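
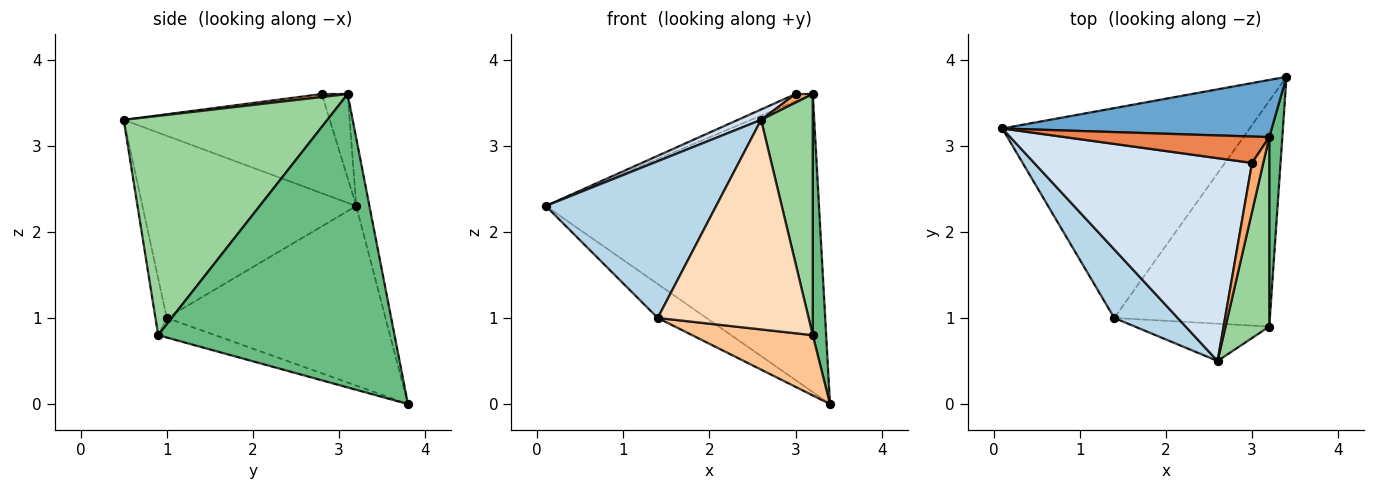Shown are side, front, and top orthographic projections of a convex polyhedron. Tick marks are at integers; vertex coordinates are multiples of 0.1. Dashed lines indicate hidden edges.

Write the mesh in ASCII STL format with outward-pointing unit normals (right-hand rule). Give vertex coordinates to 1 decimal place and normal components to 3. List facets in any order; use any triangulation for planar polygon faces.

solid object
 facet normal -0.047 0.981 0.188
  outer loop
   vertex 3.2 3.1 3.6
   vertex 3.4 3.8 0.0
   vertex 0.1 3.2 2.3
  endloop
 endfacet
 facet normal -0.583 0.130 -0.802
  outer loop
   vertex 1.4 1.0 1.0
   vertex 0.1 3.2 2.3
   vertex 3.4 3.8 0.0
  endloop
 endfacet
 facet normal -0.755 -0.601 0.263
  outer loop
   vertex 1.4 1.0 1.0
   vertex 2.6 0.5 3.3
   vertex 0.1 3.2 2.3
  endloop
 endfacet
 facet normal -0.414 -0.047 0.909
  outer loop
   vertex 3.0 2.8 3.6
   vertex 0.1 3.2 2.3
   vertex 2.6 0.5 3.3
  endloop
 endfacet
 facet normal -0.368 0.245 0.897
  outer loop
   vertex 3.0 2.8 3.6
   vertex 3.2 3.1 3.6
   vertex 0.1 3.2 2.3
  endloop
 endfacet
 facet normal 0.252 -0.168 0.953
  outer loop
   vertex 3.0 2.8 3.6
   vertex 2.6 0.5 3.3
   vertex 3.2 3.1 3.6
  endloop
 endfacet
 facet normal -0.121 -0.256 -0.959
  outer loop
   vertex 3.2 0.9 0.8
   vertex 1.4 1.0 1.0
   vertex 3.4 3.8 0.0
  endloop
 endfacet
 facet normal -0.074 -0.982 -0.175
  outer loop
   vertex 3.2 0.9 0.8
   vertex 2.6 0.5 3.3
   vertex 1.4 1.0 1.0
  endloop
 endfacet
 facet normal 0.997 -0.057 0.044
  outer loop
   vertex 3.2 0.9 0.8
   vertex 3.4 3.8 0.0
   vertex 3.2 3.1 3.6
  endloop
 endfacet
 facet normal 0.952 -0.242 0.190
  outer loop
   vertex 3.2 0.9 0.8
   vertex 3.2 3.1 3.6
   vertex 2.6 0.5 3.3
  endloop
 endfacet
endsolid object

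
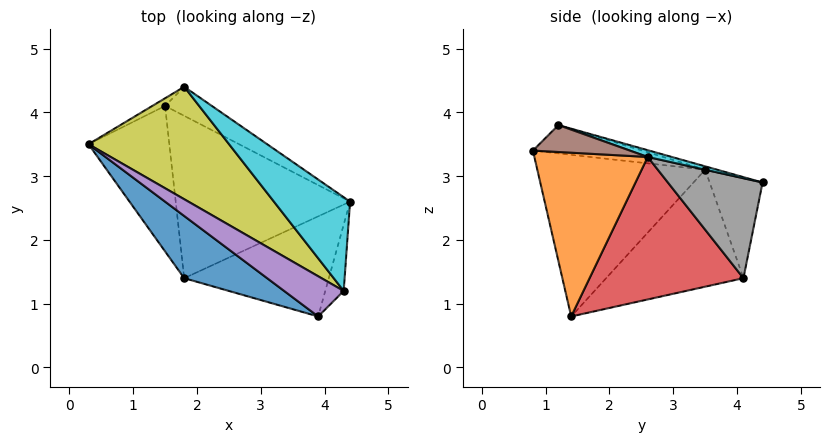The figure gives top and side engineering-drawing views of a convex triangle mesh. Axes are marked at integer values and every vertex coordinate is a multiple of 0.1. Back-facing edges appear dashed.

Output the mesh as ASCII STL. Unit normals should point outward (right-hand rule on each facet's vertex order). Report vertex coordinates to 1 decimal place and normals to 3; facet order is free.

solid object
 facet normal -0.588 -0.750 0.302
  outer loop
   vertex 1.8 1.4 0.8
   vertex 3.9 0.8 3.4
   vertex 0.3 3.5 3.1
  endloop
 endfacet
 facet normal 0.728 -0.238 -0.643
  outer loop
   vertex 1.8 1.4 0.8
   vertex 4.4 2.6 3.3
   vertex 3.9 0.8 3.4
  endloop
 endfacet
 facet normal -0.822 0.035 -0.568
  outer loop
   vertex 1.5 4.1 1.4
   vertex 1.8 1.4 0.8
   vertex 0.3 3.5 3.1
  endloop
 endfacet
 facet normal 0.615 0.236 -0.753
  outer loop
   vertex 1.5 4.1 1.4
   vertex 4.4 2.6 3.3
   vertex 1.8 1.4 0.8
  endloop
 endfacet
 facet normal -0.389 -0.428 0.816
  outer loop
   vertex 4.3 1.2 3.8
   vertex 0.3 3.5 3.1
   vertex 3.9 0.8 3.4
  endloop
 endfacet
 facet normal 0.799 -0.252 -0.546
  outer loop
   vertex 4.3 1.2 3.8
   vertex 3.9 0.8 3.4
   vertex 4.4 2.6 3.3
  endloop
 endfacet
 facet normal -0.520 0.852 -0.066
  outer loop
   vertex 1.8 4.4 2.9
   vertex 1.5 4.1 1.4
   vertex 0.3 3.5 3.1
  endloop
 endfacet
 facet normal 0.576 0.772 -0.270
  outer loop
   vertex 1.8 4.4 2.9
   vertex 4.4 2.6 3.3
   vertex 1.5 4.1 1.4
  endloop
 endfacet
 facet normal -0.023 0.254 0.967
  outer loop
   vertex 1.8 4.4 2.9
   vertex 0.3 3.5 3.1
   vertex 4.3 1.2 3.8
  endloop
 endfacet
 facet normal 0.084 0.330 0.940
  outer loop
   vertex 1.8 4.4 2.9
   vertex 4.3 1.2 3.8
   vertex 4.4 2.6 3.3
  endloop
 endfacet
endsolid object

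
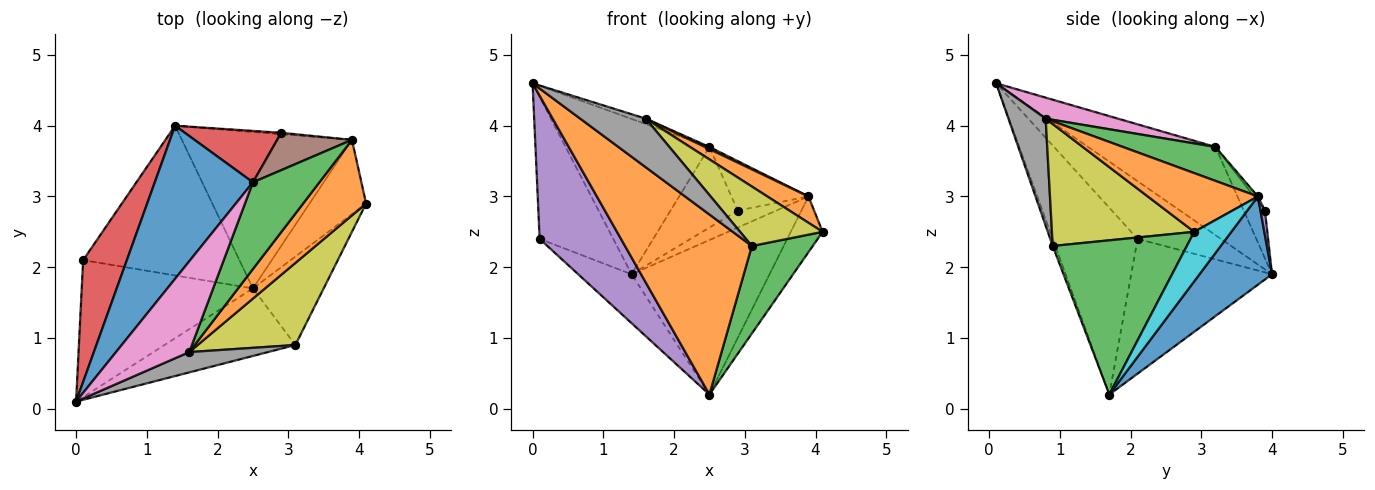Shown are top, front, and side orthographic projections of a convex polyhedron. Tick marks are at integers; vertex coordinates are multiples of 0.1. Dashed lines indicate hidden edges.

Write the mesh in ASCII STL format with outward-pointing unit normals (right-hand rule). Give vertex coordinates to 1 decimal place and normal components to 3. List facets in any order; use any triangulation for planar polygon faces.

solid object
 facet normal -0.533 0.603 0.594
  outer loop
   vertex 2.5 3.2 3.7
   vertex 1.4 4.0 1.9
   vertex 0.0 0.1 4.6
  endloop
 endfacet
 facet normal -0.019 -0.936 -0.351
  outer loop
   vertex 3.1 0.9 2.3
   vertex 0.0 0.1 4.6
   vertex 2.5 1.7 0.2
  endloop
 endfacet
 facet normal 0.840 -0.382 -0.385
  outer loop
   vertex 3.1 0.9 2.3
   vertex 2.5 1.7 0.2
   vertex 4.1 2.9 2.5
  endloop
 endfacet
 facet normal -0.652 0.576 0.494
  outer loop
   vertex 0.1 2.1 2.4
   vertex 0.0 0.1 4.6
   vertex 1.4 4.0 1.9
  endloop
 endfacet
 facet normal -0.602 -0.577 -0.552
  outer loop
   vertex 0.1 2.1 2.4
   vertex 2.5 1.7 0.2
   vertex 0.0 0.1 4.6
  endloop
 endfacet
 facet normal -0.634 0.240 -0.735
  outer loop
   vertex 0.1 2.1 2.4
   vertex 1.4 4.0 1.9
   vertex 2.5 1.7 0.2
  endloop
 endfacet
 facet normal 0.275 0.057 0.960
  outer loop
   vertex 1.6 0.8 4.1
   vertex 2.5 3.2 3.7
   vertex 0.0 0.1 4.6
  endloop
 endfacet
 facet normal 0.464 -0.817 0.341
  outer loop
   vertex 1.6 0.8 4.1
   vertex 0.0 0.1 4.6
   vertex 3.1 0.9 2.3
  endloop
 endfacet
 facet normal 0.711 -0.412 0.570
  outer loop
   vertex 1.6 0.8 4.1
   vertex 3.1 0.9 2.3
   vertex 4.1 2.9 2.5
  endloop
 endfacet
 facet normal 0.573 0.492 -0.655
  outer loop
   vertex 3.9 3.8 3.0
   vertex 4.1 2.9 2.5
   vertex 2.5 1.7 0.2
  endloop
 endfacet
 facet normal 0.346 0.659 -0.668
  outer loop
   vertex 3.9 3.8 3.0
   vertex 2.5 1.7 0.2
   vertex 1.4 4.0 1.9
  endloop
 endfacet
 facet normal 0.661 -0.247 0.709
  outer loop
   vertex 3.9 3.8 3.0
   vertex 1.6 0.8 4.1
   vertex 4.1 2.9 2.5
  endloop
 endfacet
 facet normal 0.455 -0.022 0.890
  outer loop
   vertex 3.9 3.8 3.0
   vertex 2.5 3.2 3.7
   vertex 1.6 0.8 4.1
  endloop
 endfacet
 facet normal -0.257 0.815 0.519
  outer loop
   vertex 2.9 3.9 2.8
   vertex 1.4 4.0 1.9
   vertex 2.5 3.2 3.7
  endloop
 endfacet
 facet normal 0.115 0.990 -0.082
  outer loop
   vertex 2.9 3.9 2.8
   vertex 3.9 3.8 3.0
   vertex 1.4 4.0 1.9
  endloop
 endfacet
 facet normal -0.041 0.797 0.602
  outer loop
   vertex 2.9 3.9 2.8
   vertex 2.5 3.2 3.7
   vertex 3.9 3.8 3.0
  endloop
 endfacet
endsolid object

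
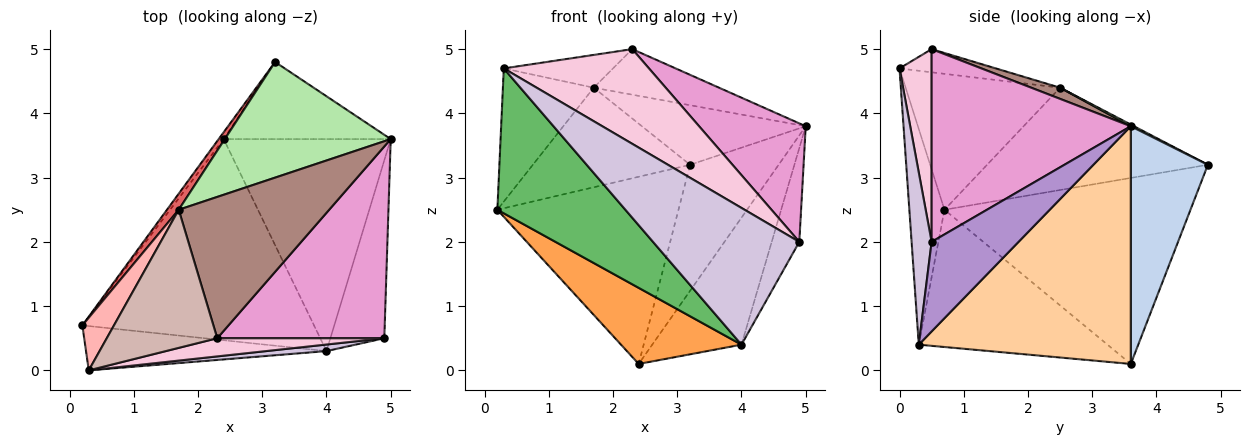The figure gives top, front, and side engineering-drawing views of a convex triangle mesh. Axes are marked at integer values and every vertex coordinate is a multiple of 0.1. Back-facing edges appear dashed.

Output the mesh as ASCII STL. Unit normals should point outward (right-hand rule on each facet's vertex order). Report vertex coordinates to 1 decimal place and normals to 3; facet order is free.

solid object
 facet normal -0.805 0.593 -0.022
  outer loop
   vertex 2.4 3.6 0.1
   vertex 0.2 0.7 2.5
   vertex 3.2 4.8 3.2
  endloop
 endfacet
 facet normal 0.596 0.685 -0.419
  outer loop
   vertex 2.4 3.6 0.1
   vertex 3.2 4.8 3.2
   vertex 5.0 3.6 3.8
  endloop
 endfacet
 facet normal -0.485 -0.309 -0.818
  outer loop
   vertex 4.0 0.3 0.4
   vertex 0.2 0.7 2.5
   vertex 2.4 3.6 0.1
  endloop
 endfacet
 facet normal 0.774 0.326 -0.544
  outer loop
   vertex 4.0 0.3 0.4
   vertex 2.4 3.6 0.1
   vertex 5.0 3.6 3.8
  endloop
 endfacet
 facet normal -0.254 -0.925 -0.283
  outer loop
   vertex 0.3 0.0 4.7
   vertex 0.2 0.7 2.5
   vertex 4.0 0.3 0.4
  endloop
 endfacet
 facet normal 0.009 0.458 0.889
  outer loop
   vertex 1.7 2.5 4.4
   vertex 5.0 3.6 3.8
   vertex 3.2 4.8 3.2
  endloop
 endfacet
 facet normal -0.811 0.578 0.093
  outer loop
   vertex 1.7 2.5 4.4
   vertex 3.2 4.8 3.2
   vertex 0.2 0.7 2.5
  endloop
 endfacet
 facet normal -0.845 0.497 0.197
  outer loop
   vertex 1.7 2.5 4.4
   vertex 0.2 0.7 2.5
   vertex 0.3 0.0 4.7
  endloop
 endfacet
 facet normal 0.827 0.262 -0.498
  outer loop
   vertex 4.9 0.5 2.0
   vertex 4.0 0.3 0.4
   vertex 5.0 3.6 3.8
  endloop
 endfacet
 facet normal 0.135 -0.990 0.048
  outer loop
   vertex 4.9 0.5 2.0
   vertex 0.3 0.0 4.7
   vertex 4.0 0.3 0.4
  endloop
 endfacet
 facet normal 0.071 0.306 0.949
  outer loop
   vertex 2.3 0.5 5.0
   vertex 5.0 3.6 3.8
   vertex 1.7 2.5 4.4
  endloop
 endfacet
 facet normal -0.200 0.226 0.953
  outer loop
   vertex 2.3 0.5 5.0
   vertex 1.7 2.5 4.4
   vertex 0.3 0.0 4.7
  endloop
 endfacet
 facet normal 0.701 -0.375 0.607
  outer loop
   vertex 2.3 0.5 5.0
   vertex 4.9 0.5 2.0
   vertex 5.0 3.6 3.8
  endloop
 endfacet
 facet normal 0.212 -0.960 0.184
  outer loop
   vertex 2.3 0.5 5.0
   vertex 0.3 0.0 4.7
   vertex 4.9 0.5 2.0
  endloop
 endfacet
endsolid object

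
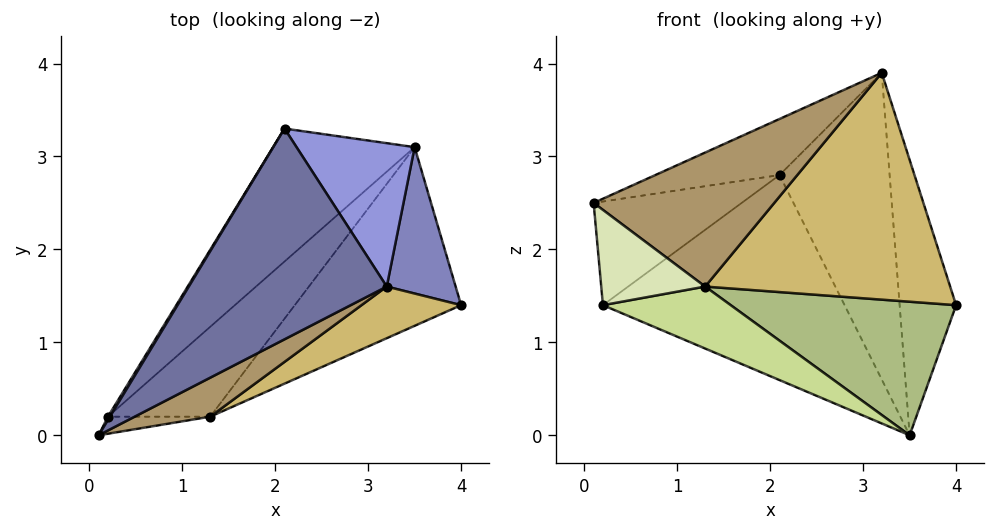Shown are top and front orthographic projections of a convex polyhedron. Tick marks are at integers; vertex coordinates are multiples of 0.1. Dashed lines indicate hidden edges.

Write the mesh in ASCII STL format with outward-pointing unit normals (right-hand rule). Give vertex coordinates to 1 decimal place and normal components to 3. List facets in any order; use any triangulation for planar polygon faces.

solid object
 facet normal -0.495 0.223 0.840
  outer loop
   vertex 3.2 1.6 3.9
   vertex 2.1 3.3 2.8
   vertex 0.1 0.0 2.5
  endloop
 endfacet
 facet normal 0.860 0.450 0.239
  outer loop
   vertex 3.2 1.6 3.9
   vertex 4.0 1.4 1.4
   vertex 3.5 3.1 0.0
  endloop
 endfacet
 facet normal 0.699 0.648 0.303
  outer loop
   vertex 3.2 1.6 3.9
   vertex 3.5 3.1 0.0
   vertex 2.1 3.3 2.8
  endloop
 endfacet
 facet normal -0.856 0.517 0.016
  outer loop
   vertex 0.2 0.2 1.4
   vertex 0.1 0.0 2.5
   vertex 2.1 3.3 2.8
  endloop
 endfacet
 facet normal -0.696 0.603 -0.391
  outer loop
   vertex 0.2 0.2 1.4
   vertex 2.1 3.3 2.8
   vertex 3.5 3.1 0.0
  endloop
 endfacet
 facet normal 0.203 -0.586 -0.784
  outer loop
   vertex 1.3 0.2 1.6
   vertex 3.5 3.1 0.0
   vertex 4.0 1.4 1.4
  endloop
 endfacet
 facet normal 0.148 -0.561 -0.814
  outer loop
   vertex 1.3 0.2 1.6
   vertex 0.2 0.2 1.4
   vertex 3.5 3.1 0.0
  endloop
 endfacet
 facet normal 0.032 -0.984 -0.176
  outer loop
   vertex 1.3 0.2 1.6
   vertex 0.1 0.0 2.5
   vertex 0.2 0.2 1.4
  endloop
 endfacet
 facet normal 0.347 -0.901 0.262
  outer loop
   vertex 1.3 0.2 1.6
   vertex 3.2 1.6 3.9
   vertex 0.1 0.0 2.5
  endloop
 endfacet
 facet normal 0.410 -0.889 0.202
  outer loop
   vertex 1.3 0.2 1.6
   vertex 4.0 1.4 1.4
   vertex 3.2 1.6 3.9
  endloop
 endfacet
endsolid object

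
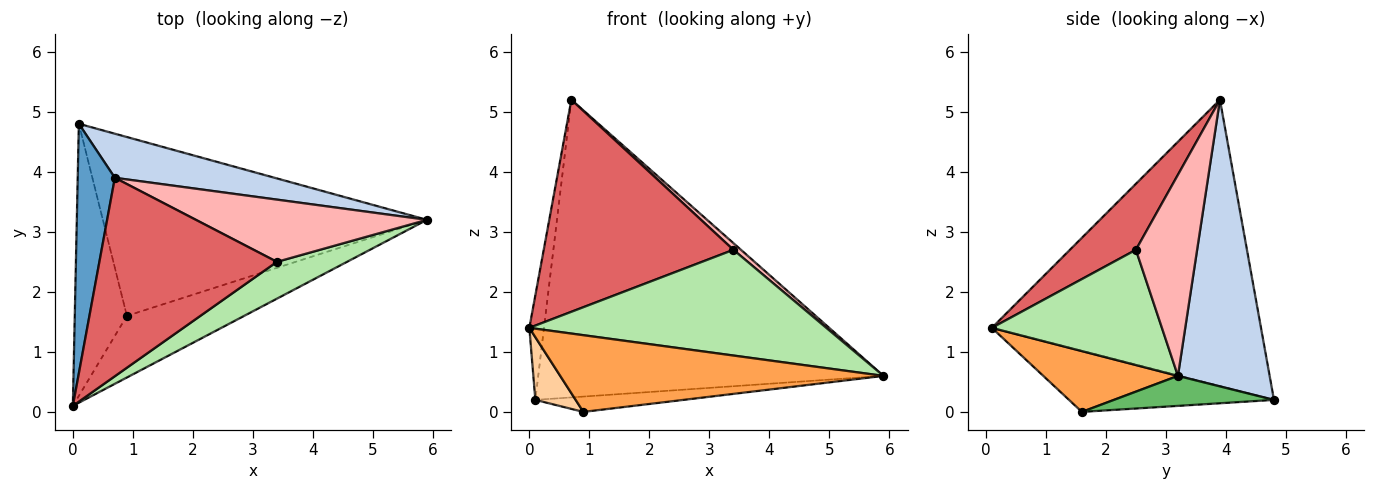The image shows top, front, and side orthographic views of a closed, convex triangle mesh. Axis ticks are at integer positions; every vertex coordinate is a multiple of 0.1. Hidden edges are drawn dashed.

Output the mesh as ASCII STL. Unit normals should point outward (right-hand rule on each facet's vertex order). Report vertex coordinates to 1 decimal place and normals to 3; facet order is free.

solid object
 facet normal -0.990 0.054 0.129
  outer loop
   vertex 0.7 3.9 5.2
   vertex 0.1 4.8 0.2
   vertex 0.0 0.1 1.4
  endloop
 endfacet
 facet normal 0.254 0.957 0.142
  outer loop
   vertex 0.7 3.9 5.2
   vertex 5.9 3.2 0.6
   vertex 0.1 4.8 0.2
  endloop
 endfacet
 facet normal 0.309 -0.741 -0.596
  outer loop
   vertex 0.9 1.6 0.0
   vertex 5.9 3.2 0.6
   vertex 0.0 0.1 1.4
  endloop
 endfacet
 facet normal -0.752 -0.148 -0.642
  outer loop
   vertex 0.9 1.6 0.0
   vertex 0.0 0.1 1.4
   vertex 0.1 4.8 0.2
  endloop
 endfacet
 facet normal 0.092 0.085 -0.992
  outer loop
   vertex 0.9 1.6 0.0
   vertex 0.1 4.8 0.2
   vertex 5.9 3.2 0.6
  endloop
 endfacet
 facet normal 0.476 -0.831 0.289
  outer loop
   vertex 3.4 2.5 2.7
   vertex 0.0 0.1 1.4
   vertex 5.9 3.2 0.6
  endloop
 endfacet
 facet normal 0.246 -0.708 0.662
  outer loop
   vertex 3.4 2.5 2.7
   vertex 0.7 3.9 5.2
   vertex 0.0 0.1 1.4
  endloop
 endfacet
 facet normal 0.654 -0.081 0.752
  outer loop
   vertex 3.4 2.5 2.7
   vertex 5.9 3.2 0.6
   vertex 0.7 3.9 5.2
  endloop
 endfacet
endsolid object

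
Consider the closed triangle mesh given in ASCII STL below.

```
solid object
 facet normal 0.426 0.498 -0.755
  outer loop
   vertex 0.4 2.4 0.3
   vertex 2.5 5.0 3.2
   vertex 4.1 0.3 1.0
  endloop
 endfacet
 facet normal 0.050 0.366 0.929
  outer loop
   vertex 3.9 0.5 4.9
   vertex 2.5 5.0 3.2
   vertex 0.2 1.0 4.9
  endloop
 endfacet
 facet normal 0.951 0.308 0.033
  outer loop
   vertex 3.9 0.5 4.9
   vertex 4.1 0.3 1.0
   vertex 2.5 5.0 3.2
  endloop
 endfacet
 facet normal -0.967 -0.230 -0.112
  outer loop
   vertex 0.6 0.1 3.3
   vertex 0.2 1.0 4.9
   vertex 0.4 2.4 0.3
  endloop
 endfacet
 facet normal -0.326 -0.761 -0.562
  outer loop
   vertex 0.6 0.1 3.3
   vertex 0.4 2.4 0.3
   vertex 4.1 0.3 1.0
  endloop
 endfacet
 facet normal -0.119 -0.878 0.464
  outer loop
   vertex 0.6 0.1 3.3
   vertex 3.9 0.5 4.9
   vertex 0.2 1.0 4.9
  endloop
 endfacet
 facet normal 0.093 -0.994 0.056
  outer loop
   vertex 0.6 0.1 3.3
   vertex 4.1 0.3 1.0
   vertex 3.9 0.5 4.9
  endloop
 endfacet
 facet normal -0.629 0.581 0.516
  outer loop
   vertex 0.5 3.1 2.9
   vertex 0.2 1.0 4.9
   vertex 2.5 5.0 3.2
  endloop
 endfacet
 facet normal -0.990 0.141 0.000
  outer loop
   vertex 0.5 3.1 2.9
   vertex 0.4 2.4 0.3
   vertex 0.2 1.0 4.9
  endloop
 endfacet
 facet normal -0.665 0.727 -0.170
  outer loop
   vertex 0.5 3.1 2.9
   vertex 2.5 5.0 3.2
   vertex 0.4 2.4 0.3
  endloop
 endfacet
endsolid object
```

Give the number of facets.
10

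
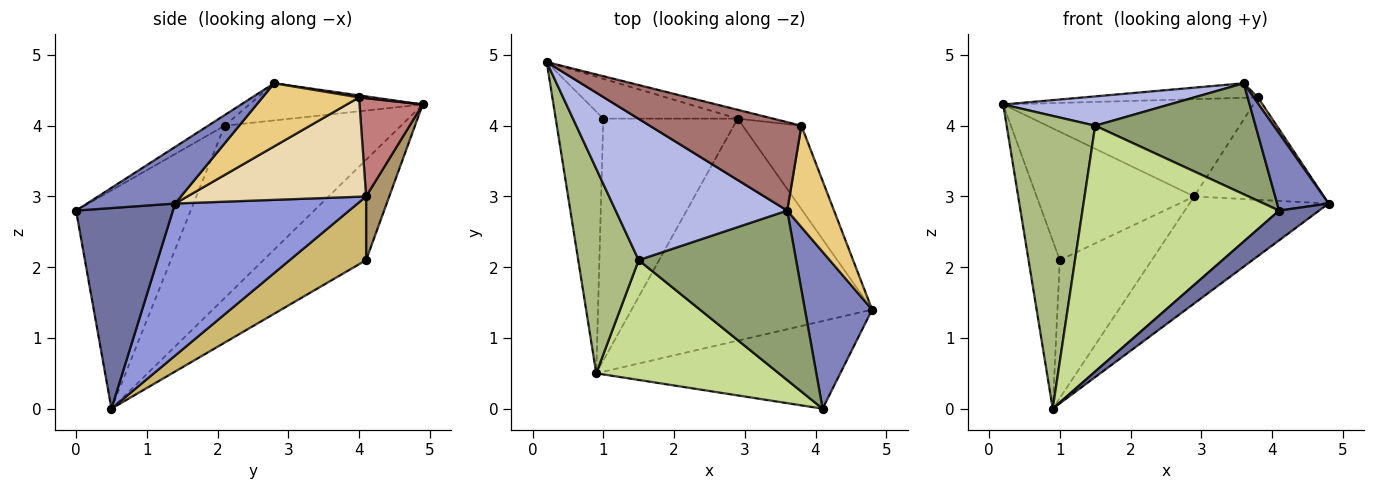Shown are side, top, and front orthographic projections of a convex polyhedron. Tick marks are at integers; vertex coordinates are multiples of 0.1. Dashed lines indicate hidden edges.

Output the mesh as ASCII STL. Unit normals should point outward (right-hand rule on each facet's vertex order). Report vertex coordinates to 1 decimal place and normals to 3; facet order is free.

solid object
 facet normal 0.614 -0.254 -0.747
  outer loop
   vertex 4.1 0.0 2.8
   vertex 0.9 0.5 0.0
   vertex 4.8 1.4 2.9
  endloop
 endfacet
 facet normal 0.603 -0.353 0.716
  outer loop
   vertex 3.6 2.8 4.6
   vertex 4.1 0.0 2.8
   vertex 4.8 1.4 2.9
  endloop
 endfacet
 facet normal 0.495 0.377 -0.783
  outer loop
   vertex 2.9 4.1 3.0
   vertex 4.8 1.4 2.9
   vertex 0.9 0.5 0.0
  endloop
 endfacet
 facet normal -0.207 -0.199 0.958
  outer loop
   vertex 1.5 2.1 4.0
   vertex 3.6 2.8 4.6
   vertex 0.2 4.9 4.3
  endloop
 endfacet
 facet normal -0.056 -0.547 0.835
  outer loop
   vertex 1.5 2.1 4.0
   vertex 4.1 0.0 2.8
   vertex 3.6 2.8 4.6
  endloop
 endfacet
 facet normal -0.853 -0.428 0.299
  outer loop
   vertex 1.5 2.1 4.0
   vertex 0.2 4.9 4.3
   vertex 0.9 0.5 0.0
  endloop
 endfacet
 facet normal -0.464 -0.796 0.388
  outer loop
   vertex 1.5 2.1 4.0
   vertex 0.9 0.5 0.0
   vertex 4.1 0.0 2.8
  endloop
 endfacet
 facet normal -0.871 0.265 -0.413
  outer loop
   vertex 1.0 4.1 2.1
   vertex 0.9 0.5 0.0
   vertex 0.2 4.9 4.3
  endloop
 endfacet
 facet normal 0.139 0.946 -0.293
  outer loop
   vertex 1.0 4.1 2.1
   vertex 0.2 4.9 4.3
   vertex 2.9 4.1 3.0
  endloop
 endfacet
 facet normal 0.381 0.458 -0.803
  outer loop
   vertex 1.0 4.1 2.1
   vertex 2.9 4.1 3.0
   vertex 0.9 0.5 0.0
  endloop
 endfacet
 facet normal 0.803 -0.035 0.595
  outer loop
   vertex 3.8 4.0 4.4
   vertex 3.6 2.8 4.6
   vertex 4.8 1.4 2.9
  endloop
 endfacet
 facet normal 0.730 0.530 -0.432
  outer loop
   vertex 3.8 4.0 4.4
   vertex 4.8 1.4 2.9
   vertex 2.9 4.1 3.0
  endloop
 endfacet
 facet normal 0.013 0.162 0.987
  outer loop
   vertex 3.8 4.0 4.4
   vertex 0.2 4.9 4.3
   vertex 3.6 2.8 4.6
  endloop
 endfacet
 facet normal 0.244 0.966 -0.088
  outer loop
   vertex 3.8 4.0 4.4
   vertex 2.9 4.1 3.0
   vertex 0.2 4.9 4.3
  endloop
 endfacet
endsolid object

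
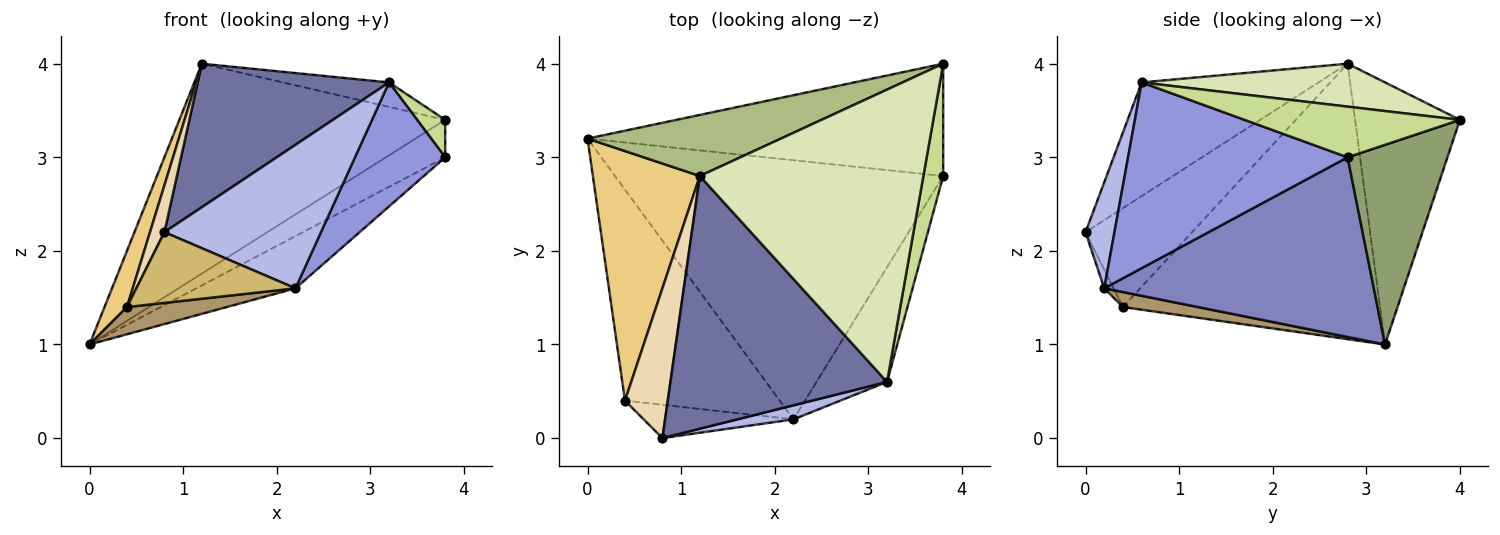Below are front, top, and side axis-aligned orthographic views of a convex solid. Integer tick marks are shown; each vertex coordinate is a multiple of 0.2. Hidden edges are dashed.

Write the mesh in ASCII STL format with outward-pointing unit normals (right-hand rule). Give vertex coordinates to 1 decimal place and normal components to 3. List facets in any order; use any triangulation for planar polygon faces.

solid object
 facet normal -0.415 -0.449 0.791
  outer loop
   vertex 3.2 0.6 3.8
   vertex 1.2 2.8 4.0
   vertex 0.8 0.0 2.2
  endloop
 endfacet
 facet normal 0.473 0.174 -0.864
  outer loop
   vertex 2.2 0.2 1.6
   vertex 0.0 3.2 1.0
   vertex 3.8 2.8 3.0
  endloop
 endfacet
 facet normal 0.873 -0.359 -0.331
  outer loop
   vertex 2.2 0.2 1.6
   vertex 3.8 2.8 3.0
   vertex 3.2 0.6 3.8
  endloop
 endfacet
 facet normal 0.181 -0.979 0.096
  outer loop
   vertex 2.2 0.2 1.6
   vertex 3.2 0.6 3.8
   vertex 0.8 0.0 2.2
  endloop
 endfacet
 facet normal 0.470 0.279 -0.837
  outer loop
   vertex 3.8 4.0 3.4
   vertex 3.8 2.8 3.0
   vertex 0.0 3.2 1.0
  endloop
 endfacet
 facet normal -0.354 0.898 0.261
  outer loop
   vertex 3.8 4.0 3.4
   vertex 0.0 3.2 1.0
   vertex 1.2 2.8 4.0
  endloop
 endfacet
 facet normal 0.924 -0.121 0.362
  outer loop
   vertex 3.8 4.0 3.4
   vertex 3.2 0.6 3.8
   vertex 3.8 2.8 3.0
  endloop
 endfacet
 facet normal 0.188 0.082 0.979
  outer loop
   vertex 3.8 4.0 3.4
   vertex 1.2 2.8 4.0
   vertex 3.2 0.6 3.8
  endloop
 endfacet
 facet normal 0.096 -0.127 -0.987
  outer loop
   vertex 0.4 0.4 1.4
   vertex 0.0 3.2 1.0
   vertex 2.2 0.2 1.6
  endloop
 endfacet
 facet normal -0.053 -0.904 -0.425
  outer loop
   vertex 0.4 0.4 1.4
   vertex 2.2 0.2 1.6
   vertex 0.8 0.0 2.2
  endloop
 endfacet
 facet normal -0.929 -0.081 0.361
  outer loop
   vertex 0.4 0.4 1.4
   vertex 1.2 2.8 4.0
   vertex 0.0 3.2 1.0
  endloop
 endfacet
 facet normal -0.911 -0.123 0.394
  outer loop
   vertex 0.4 0.4 1.4
   vertex 0.8 0.0 2.2
   vertex 1.2 2.8 4.0
  endloop
 endfacet
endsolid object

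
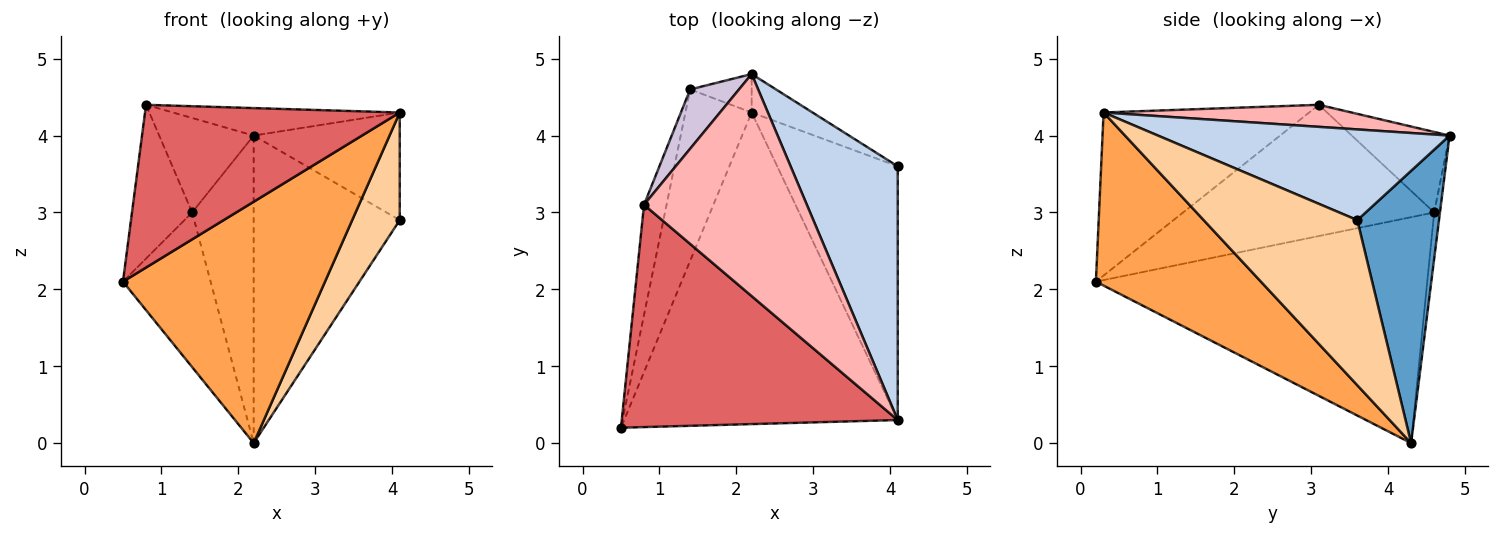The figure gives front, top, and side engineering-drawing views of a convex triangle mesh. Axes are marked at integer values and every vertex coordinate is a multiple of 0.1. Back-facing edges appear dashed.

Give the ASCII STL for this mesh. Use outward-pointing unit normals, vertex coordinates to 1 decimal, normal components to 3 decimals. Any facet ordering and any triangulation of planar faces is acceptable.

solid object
 facet normal 0.485 0.868 -0.108
  outer loop
   vertex 2.2 4.3 0.0
   vertex 2.2 4.8 4.0
   vertex 4.1 3.6 2.9
  endloop
 endfacet
 facet normal 0.615 0.308 0.726
  outer loop
   vertex 4.1 0.3 4.3
   vertex 4.1 3.6 2.9
   vertex 2.2 4.8 4.0
  endloop
 endfacet
 facet normal 0.447 -0.548 -0.707
  outer loop
   vertex 4.1 0.3 4.3
   vertex 0.5 0.2 2.1
   vertex 2.2 4.3 0.0
  endloop
 endfacet
 facet normal 0.784 -0.243 -0.572
  outer loop
   vertex 4.1 0.3 4.3
   vertex 2.2 4.3 0.0
   vertex 4.1 3.6 2.9
  endloop
 endfacet
 facet normal -0.930 0.246 -0.273
  outer loop
   vertex 1.4 4.6 3.0
   vertex 2.2 4.3 0.0
   vertex 0.5 0.2 2.1
  endloop
 endfacet
 facet normal -0.093 0.988 -0.124
  outer loop
   vertex 1.4 4.6 3.0
   vertex 2.2 4.8 4.0
   vertex 2.2 4.3 0.0
  endloop
 endfacet
 facet normal -0.430 -0.533 0.728
  outer loop
   vertex 0.8 3.1 4.4
   vertex 0.5 0.2 2.1
   vertex 4.1 0.3 4.3
  endloop
 endfacet
 facet normal 0.133 0.122 0.984
  outer loop
   vertex 0.8 3.1 4.4
   vertex 4.1 0.3 4.3
   vertex 2.2 4.8 4.0
  endloop
 endfacet
 facet normal -0.959 0.230 -0.165
  outer loop
   vertex 0.8 3.1 4.4
   vertex 1.4 4.6 3.0
   vertex 0.5 0.2 2.1
  endloop
 endfacet
 facet normal -0.659 0.637 0.400
  outer loop
   vertex 0.8 3.1 4.4
   vertex 2.2 4.8 4.0
   vertex 1.4 4.6 3.0
  endloop
 endfacet
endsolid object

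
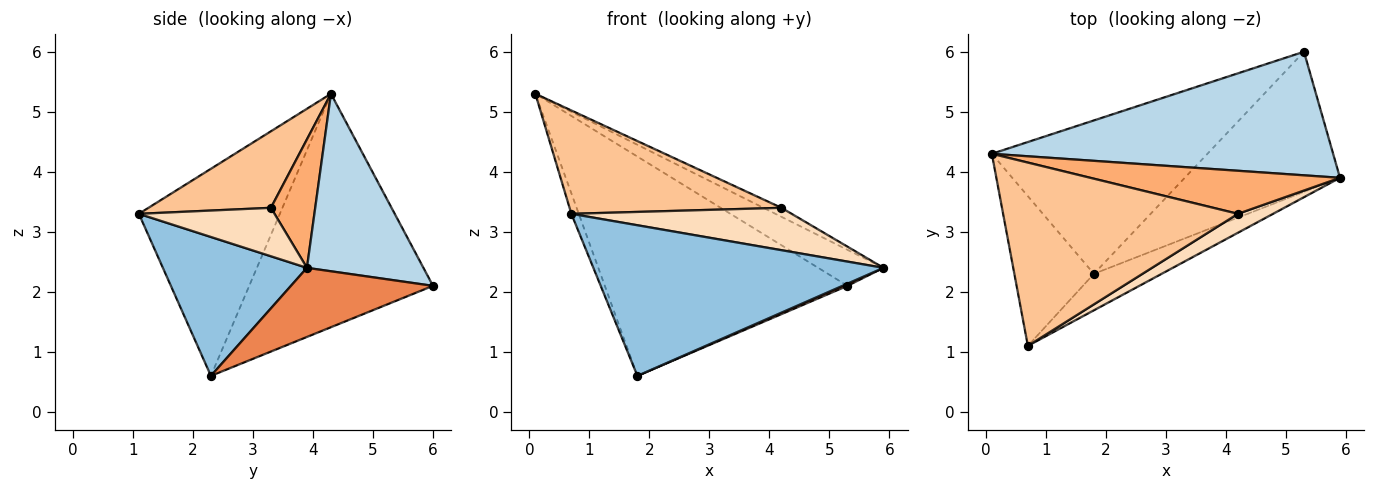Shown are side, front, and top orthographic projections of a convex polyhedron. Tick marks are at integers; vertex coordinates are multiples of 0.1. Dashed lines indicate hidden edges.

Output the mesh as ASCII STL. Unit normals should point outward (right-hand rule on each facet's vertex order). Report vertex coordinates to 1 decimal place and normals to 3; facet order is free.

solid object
 facet normal -0.932 0.049 -0.358
  outer loop
   vertex 1.8 2.3 0.6
   vertex 0.7 1.1 3.3
   vertex 0.1 4.3 5.3
  endloop
 endfacet
 facet normal 0.435 -0.875 -0.212
  outer loop
   vertex 1.8 2.3 0.6
   vertex 5.9 3.9 2.4
   vertex 0.7 1.1 3.3
  endloop
 endfacet
 facet normal 0.447 0.250 0.859
  outer loop
   vertex 5.3 6.0 2.1
   vertex 0.1 4.3 5.3
   vertex 5.9 3.9 2.4
  endloop
 endfacet
 facet normal -0.527 0.696 -0.487
  outer loop
   vertex 5.3 6.0 2.1
   vertex 1.8 2.3 0.6
   vertex 0.1 4.3 5.3
  endloop
 endfacet
 facet normal 0.407 -0.014 -0.913
  outer loop
   vertex 5.3 6.0 2.1
   vertex 5.9 3.9 2.4
   vertex 1.8 2.3 0.6
  endloop
 endfacet
 facet normal 0.450 0.183 0.874
  outer loop
   vertex 4.2 3.3 3.4
   vertex 5.9 3.9 2.4
   vertex 0.1 4.3 5.3
  endloop
 endfacet
 facet normal 0.273 -0.473 0.838
  outer loop
   vertex 4.2 3.3 3.4
   vertex 0.1 4.3 5.3
   vertex 0.7 1.1 3.3
  endloop
 endfacet
 facet normal 0.490 -0.796 0.356
  outer loop
   vertex 4.2 3.3 3.4
   vertex 0.7 1.1 3.3
   vertex 5.9 3.9 2.4
  endloop
 endfacet
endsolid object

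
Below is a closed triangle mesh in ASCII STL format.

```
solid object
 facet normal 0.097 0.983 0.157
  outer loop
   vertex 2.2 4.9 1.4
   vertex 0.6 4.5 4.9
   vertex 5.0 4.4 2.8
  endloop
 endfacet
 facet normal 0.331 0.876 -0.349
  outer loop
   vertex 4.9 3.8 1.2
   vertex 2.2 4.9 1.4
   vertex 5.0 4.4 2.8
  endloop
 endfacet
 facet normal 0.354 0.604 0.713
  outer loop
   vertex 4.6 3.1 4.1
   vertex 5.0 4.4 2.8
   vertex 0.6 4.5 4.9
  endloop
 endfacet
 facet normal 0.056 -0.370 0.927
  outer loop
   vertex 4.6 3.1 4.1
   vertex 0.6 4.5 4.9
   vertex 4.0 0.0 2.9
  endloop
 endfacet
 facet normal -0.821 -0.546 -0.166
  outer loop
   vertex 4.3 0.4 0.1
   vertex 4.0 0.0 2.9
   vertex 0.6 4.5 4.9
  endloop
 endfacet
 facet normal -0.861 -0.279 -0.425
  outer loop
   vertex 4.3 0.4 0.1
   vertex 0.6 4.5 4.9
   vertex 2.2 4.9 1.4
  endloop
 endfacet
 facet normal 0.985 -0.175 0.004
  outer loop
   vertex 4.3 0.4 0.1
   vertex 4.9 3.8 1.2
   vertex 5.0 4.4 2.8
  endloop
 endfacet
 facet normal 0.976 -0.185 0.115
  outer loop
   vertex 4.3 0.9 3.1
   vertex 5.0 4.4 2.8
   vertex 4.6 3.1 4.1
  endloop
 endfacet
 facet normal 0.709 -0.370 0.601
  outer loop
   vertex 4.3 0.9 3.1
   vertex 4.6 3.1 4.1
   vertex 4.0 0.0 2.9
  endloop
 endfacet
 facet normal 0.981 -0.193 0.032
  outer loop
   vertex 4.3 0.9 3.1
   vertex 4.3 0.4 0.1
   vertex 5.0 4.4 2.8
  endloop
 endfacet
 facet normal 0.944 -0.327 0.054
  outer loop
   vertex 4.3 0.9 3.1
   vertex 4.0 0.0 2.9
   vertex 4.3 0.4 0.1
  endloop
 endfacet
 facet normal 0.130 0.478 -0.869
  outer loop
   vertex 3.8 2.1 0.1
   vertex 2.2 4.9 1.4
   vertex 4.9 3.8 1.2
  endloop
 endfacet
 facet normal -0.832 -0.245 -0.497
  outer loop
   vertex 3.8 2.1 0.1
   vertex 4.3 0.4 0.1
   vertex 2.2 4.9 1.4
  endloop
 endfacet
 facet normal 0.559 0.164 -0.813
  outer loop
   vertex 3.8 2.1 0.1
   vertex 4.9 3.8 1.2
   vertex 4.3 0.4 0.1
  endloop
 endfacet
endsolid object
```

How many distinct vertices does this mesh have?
9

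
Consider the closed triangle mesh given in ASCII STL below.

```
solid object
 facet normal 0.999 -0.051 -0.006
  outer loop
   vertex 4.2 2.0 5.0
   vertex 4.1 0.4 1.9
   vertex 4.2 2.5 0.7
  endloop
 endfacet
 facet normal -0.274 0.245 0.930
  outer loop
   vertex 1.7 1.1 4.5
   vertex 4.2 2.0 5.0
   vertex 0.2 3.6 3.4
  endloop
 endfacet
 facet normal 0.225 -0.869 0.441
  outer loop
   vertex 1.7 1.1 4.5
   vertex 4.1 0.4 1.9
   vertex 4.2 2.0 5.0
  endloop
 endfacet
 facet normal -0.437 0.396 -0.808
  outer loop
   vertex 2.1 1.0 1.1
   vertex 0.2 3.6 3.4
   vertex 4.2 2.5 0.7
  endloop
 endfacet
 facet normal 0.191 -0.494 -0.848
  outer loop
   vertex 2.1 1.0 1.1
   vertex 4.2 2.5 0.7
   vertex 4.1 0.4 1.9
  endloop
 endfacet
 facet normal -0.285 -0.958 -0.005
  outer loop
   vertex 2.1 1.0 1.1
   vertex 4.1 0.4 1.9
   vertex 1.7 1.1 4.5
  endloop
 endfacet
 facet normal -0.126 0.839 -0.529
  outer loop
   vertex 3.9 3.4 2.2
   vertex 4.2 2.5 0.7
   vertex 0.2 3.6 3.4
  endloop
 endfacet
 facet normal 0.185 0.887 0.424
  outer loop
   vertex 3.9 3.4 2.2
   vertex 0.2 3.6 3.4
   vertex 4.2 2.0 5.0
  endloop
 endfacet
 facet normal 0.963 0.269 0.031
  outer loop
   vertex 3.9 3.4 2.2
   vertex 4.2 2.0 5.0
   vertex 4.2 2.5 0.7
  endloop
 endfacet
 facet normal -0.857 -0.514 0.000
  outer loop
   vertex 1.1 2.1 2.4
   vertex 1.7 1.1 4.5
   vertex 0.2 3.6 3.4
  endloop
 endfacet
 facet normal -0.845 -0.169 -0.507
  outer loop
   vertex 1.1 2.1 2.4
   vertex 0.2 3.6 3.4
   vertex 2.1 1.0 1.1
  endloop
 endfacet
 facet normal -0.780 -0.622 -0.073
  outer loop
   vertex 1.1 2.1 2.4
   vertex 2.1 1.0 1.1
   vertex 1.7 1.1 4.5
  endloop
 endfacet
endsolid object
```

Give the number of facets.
12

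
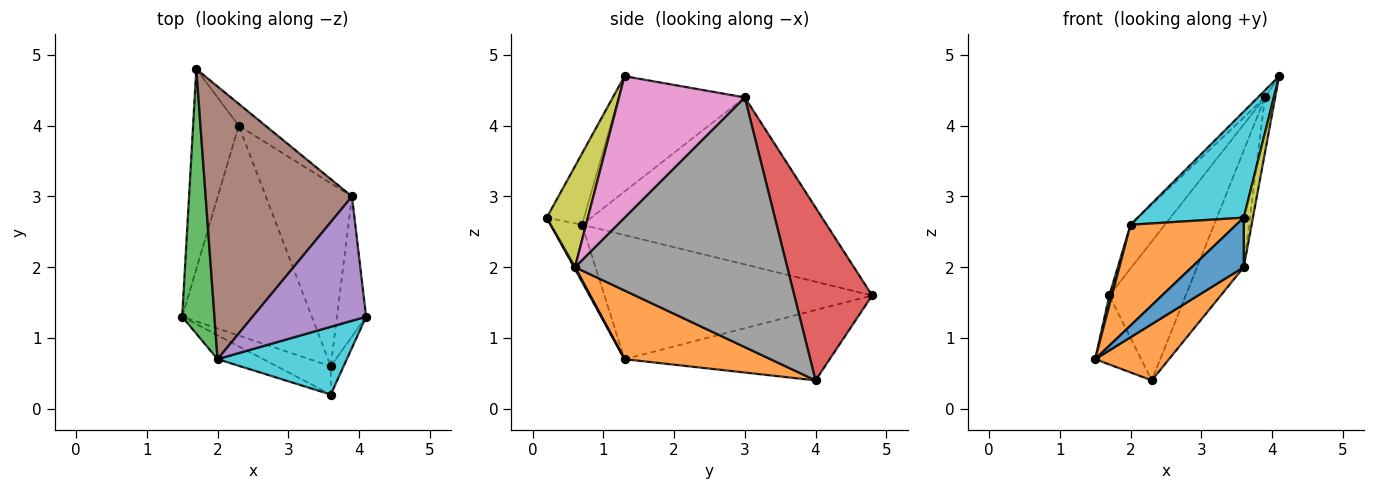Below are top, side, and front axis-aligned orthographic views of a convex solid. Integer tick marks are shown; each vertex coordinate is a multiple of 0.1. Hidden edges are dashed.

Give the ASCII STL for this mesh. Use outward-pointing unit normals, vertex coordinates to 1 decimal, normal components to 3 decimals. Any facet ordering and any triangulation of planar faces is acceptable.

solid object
 facet normal -0.824 0.185 -0.535
  outer loop
   vertex 2.3 4.0 0.4
   vertex 1.5 1.3 0.7
   vertex 1.7 4.8 1.6
  endloop
 endfacet
 facet normal 0.455 -0.230 -0.860
  outer loop
   vertex 3.6 0.6 2.0
   vertex 1.5 1.3 0.7
   vertex 2.3 4.0 0.4
  endloop
 endfacet
 facet normal -0.968 -0.009 0.252
  outer loop
   vertex 2.0 0.7 2.6
   vertex 1.7 4.8 1.6
   vertex 1.5 1.3 0.7
  endloop
 endfacet
 facet normal 0.709 0.696 -0.110
  outer loop
   vertex 3.9 3.0 4.4
   vertex 2.3 4.0 0.4
   vertex 1.7 4.8 1.6
  endloop
 endfacet
 facet normal -0.712 0.040 0.701
  outer loop
   vertex 3.9 3.0 4.4
   vertex 2.0 0.7 2.6
   vertex 4.1 1.3 4.7
  endloop
 endfacet
 facet normal -0.748 0.105 0.655
  outer loop
   vertex 3.9 3.0 4.4
   vertex 1.7 4.8 1.6
   vertex 2.0 0.7 2.6
  endloop
 endfacet
 facet normal 0.976 0.079 -0.201
  outer loop
   vertex 3.9 3.0 4.4
   vertex 4.1 1.3 4.7
   vertex 3.6 0.6 2.0
  endloop
 endfacet
 facet normal 0.926 0.204 -0.319
  outer loop
   vertex 3.9 3.0 4.4
   vertex 3.6 0.6 2.0
   vertex 2.3 4.0 0.4
  endloop
 endfacet
 facet normal 0.969 -0.216 -0.123
  outer loop
   vertex 3.6 0.2 2.7
   vertex 3.6 0.6 2.0
   vertex 4.1 1.3 4.7
  endloop
 endfacet
 facet normal -0.285 -0.808 0.516
  outer loop
   vertex 3.6 0.2 2.7
   vertex 4.1 1.3 4.7
   vertex 2.0 0.7 2.6
  endloop
 endfacet
 facet normal 0.018 -0.868 -0.496
  outer loop
   vertex 3.6 0.2 2.7
   vertex 1.5 1.3 0.7
   vertex 3.6 0.6 2.0
  endloop
 endfacet
 facet normal -0.278 -0.935 -0.222
  outer loop
   vertex 3.6 0.2 2.7
   vertex 2.0 0.7 2.6
   vertex 1.5 1.3 0.7
  endloop
 endfacet
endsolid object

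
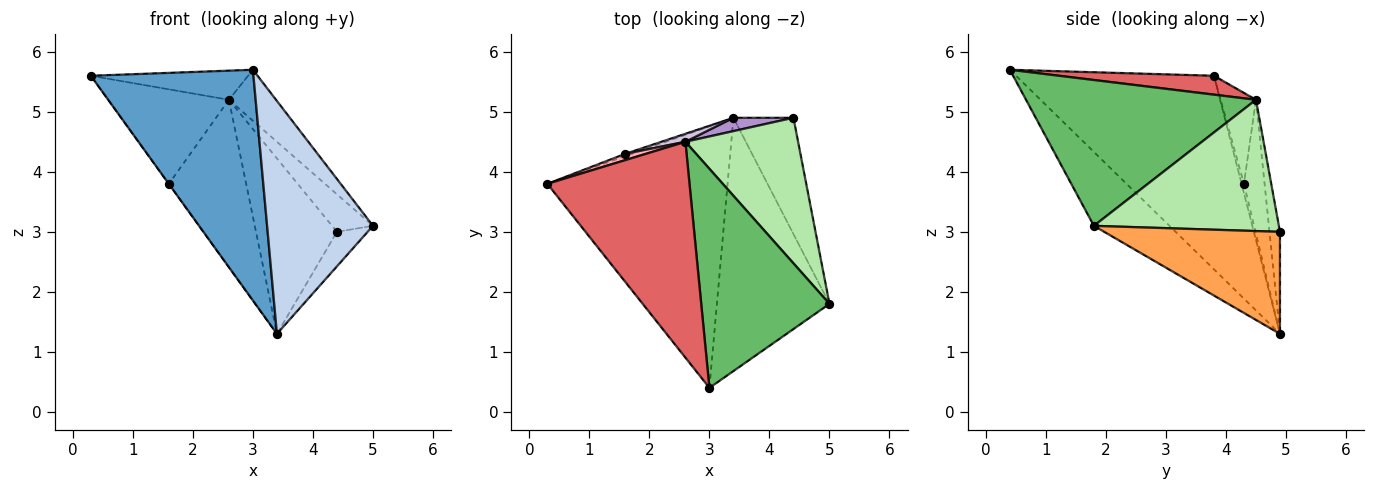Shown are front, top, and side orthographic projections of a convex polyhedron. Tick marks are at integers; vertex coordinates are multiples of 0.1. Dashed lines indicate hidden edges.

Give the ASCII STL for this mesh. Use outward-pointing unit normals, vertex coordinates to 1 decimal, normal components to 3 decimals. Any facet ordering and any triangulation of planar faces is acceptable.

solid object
 facet normal -0.627 -0.515 -0.584
  outer loop
   vertex 3.0 0.4 5.7
   vertex 0.3 3.8 5.6
   vertex 3.4 4.9 1.3
  endloop
 endfacet
 facet normal -0.435 -0.609 -0.663
  outer loop
   vertex 3.0 0.4 5.7
   vertex 3.4 4.9 1.3
   vertex 5.0 1.8 3.1
  endloop
 endfacet
 facet normal 0.852 0.149 -0.501
  outer loop
   vertex 4.4 4.9 3.0
   vertex 5.0 1.8 3.1
   vertex 3.4 4.9 1.3
  endloop
 endfacet
 facet normal -0.816 0.048 -0.576
  outer loop
   vertex 1.6 4.3 3.8
   vertex 3.4 4.9 1.3
   vertex 0.3 3.8 5.6
  endloop
 endfacet
 facet normal 0.742 0.152 0.653
  outer loop
   vertex 2.6 4.5 5.2
   vertex 3.0 0.4 5.7
   vertex 5.0 1.8 3.1
  endloop
 endfacet
 facet normal 0.748 0.166 0.642
  outer loop
   vertex 2.6 4.5 5.2
   vertex 5.0 1.8 3.1
   vertex 4.4 4.9 3.0
  endloop
 endfacet
 facet normal 0.131 0.133 0.983
  outer loop
   vertex 2.6 4.5 5.2
   vertex 0.3 3.8 5.6
   vertex 3.0 0.4 5.7
  endloop
 endfacet
 facet normal -0.280 0.958 0.063
  outer loop
   vertex 2.6 4.5 5.2
   vertex 1.6 4.3 3.8
   vertex 0.3 3.8 5.6
  endloop
 endfacet
 facet normal -0.128 0.989 0.075
  outer loop
   vertex 2.6 4.5 5.2
   vertex 4.4 4.9 3.0
   vertex 3.4 4.9 1.3
  endloop
 endfacet
 facet normal -0.258 0.965 0.046
  outer loop
   vertex 2.6 4.5 5.2
   vertex 3.4 4.9 1.3
   vertex 1.6 4.3 3.8
  endloop
 endfacet
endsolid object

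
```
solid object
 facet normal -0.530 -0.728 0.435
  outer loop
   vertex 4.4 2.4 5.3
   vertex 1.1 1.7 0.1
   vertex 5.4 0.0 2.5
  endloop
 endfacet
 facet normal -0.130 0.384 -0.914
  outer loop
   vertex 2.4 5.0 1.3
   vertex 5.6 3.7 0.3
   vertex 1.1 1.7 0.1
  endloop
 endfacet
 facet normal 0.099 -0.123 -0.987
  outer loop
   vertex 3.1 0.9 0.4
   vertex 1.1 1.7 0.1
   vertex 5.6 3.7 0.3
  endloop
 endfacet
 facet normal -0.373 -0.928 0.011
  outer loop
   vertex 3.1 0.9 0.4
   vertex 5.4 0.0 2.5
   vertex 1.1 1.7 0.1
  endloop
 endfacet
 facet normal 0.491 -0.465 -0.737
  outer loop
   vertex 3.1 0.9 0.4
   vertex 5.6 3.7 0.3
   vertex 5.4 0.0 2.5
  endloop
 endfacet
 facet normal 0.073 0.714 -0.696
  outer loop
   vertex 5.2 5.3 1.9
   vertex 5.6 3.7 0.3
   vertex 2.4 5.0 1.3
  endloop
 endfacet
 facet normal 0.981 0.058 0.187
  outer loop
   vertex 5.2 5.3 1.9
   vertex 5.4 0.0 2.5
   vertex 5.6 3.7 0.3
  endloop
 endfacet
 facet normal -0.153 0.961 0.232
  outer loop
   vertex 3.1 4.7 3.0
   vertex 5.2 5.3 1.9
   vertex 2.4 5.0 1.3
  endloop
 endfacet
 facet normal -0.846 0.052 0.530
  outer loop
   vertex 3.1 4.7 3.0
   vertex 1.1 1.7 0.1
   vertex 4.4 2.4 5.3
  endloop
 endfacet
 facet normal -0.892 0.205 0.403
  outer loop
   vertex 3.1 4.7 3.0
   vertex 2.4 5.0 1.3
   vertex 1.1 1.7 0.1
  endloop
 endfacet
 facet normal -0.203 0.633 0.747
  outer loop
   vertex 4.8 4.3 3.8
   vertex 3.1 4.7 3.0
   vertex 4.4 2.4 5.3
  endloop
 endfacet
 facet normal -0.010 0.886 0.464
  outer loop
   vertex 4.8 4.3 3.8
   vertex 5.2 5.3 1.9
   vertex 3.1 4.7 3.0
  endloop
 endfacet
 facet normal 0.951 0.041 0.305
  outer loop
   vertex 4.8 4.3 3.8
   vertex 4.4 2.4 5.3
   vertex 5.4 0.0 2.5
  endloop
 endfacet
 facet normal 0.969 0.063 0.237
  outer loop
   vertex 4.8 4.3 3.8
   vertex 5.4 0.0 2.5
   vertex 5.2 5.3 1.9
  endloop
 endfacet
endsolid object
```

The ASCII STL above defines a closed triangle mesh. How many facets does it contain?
14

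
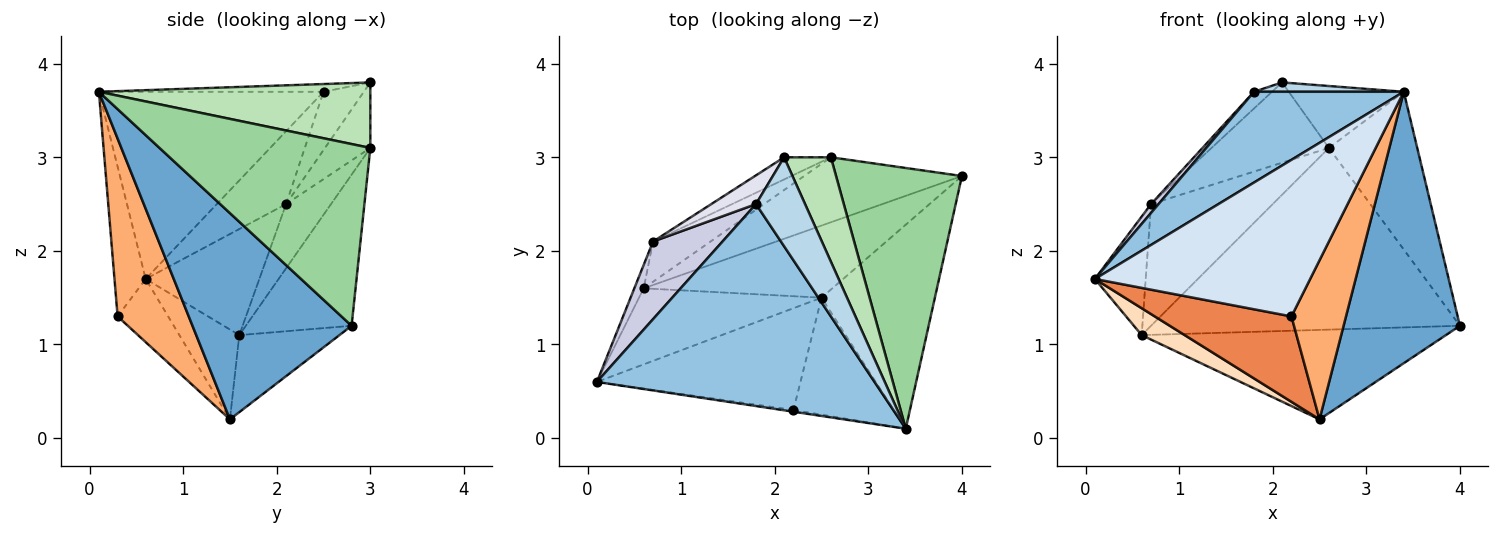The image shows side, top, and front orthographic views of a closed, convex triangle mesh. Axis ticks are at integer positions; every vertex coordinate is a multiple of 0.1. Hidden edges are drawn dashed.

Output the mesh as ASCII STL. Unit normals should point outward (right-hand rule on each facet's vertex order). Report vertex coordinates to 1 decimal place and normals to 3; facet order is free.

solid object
 facet normal 0.738 -0.539 -0.406
  outer loop
   vertex 2.5 1.5 0.2
   vertex 4.0 2.8 1.2
   vertex 3.4 0.1 3.7
  endloop
 endfacet
 facet normal -0.524 -0.349 0.777
  outer loop
   vertex 1.8 2.5 3.7
   vertex 0.1 0.6 1.7
   vertex 3.4 0.1 3.7
  endloop
 endfacet
 facet normal -0.155 -0.103 0.982
  outer loop
   vertex 1.8 2.5 3.7
   vertex 3.4 0.1 3.7
   vertex 2.1 3.0 3.8
  endloop
 endfacet
 facet normal -0.143 -0.990 -0.011
  outer loop
   vertex 2.2 0.3 1.3
   vertex 3.4 0.1 3.7
   vertex 0.1 0.6 1.7
  endloop
 endfacet
 facet normal -0.231 -0.625 -0.745
  outer loop
   vertex 2.2 0.3 1.3
   vertex 0.1 0.6 1.7
   vertex 2.5 1.5 0.2
  endloop
 endfacet
 facet normal 0.724 -0.555 -0.408
  outer loop
   vertex 2.2 0.3 1.3
   vertex 2.5 1.5 0.2
   vertex 3.4 0.1 3.7
  endloop
 endfacet
 facet normal -0.248 0.754 -0.608
  outer loop
   vertex 0.6 1.6 1.1
   vertex 4.0 2.8 1.2
   vertex 2.5 1.5 0.2
  endloop
 endfacet
 facet normal -0.421 -0.303 -0.855
  outer loop
   vertex 0.6 1.6 1.1
   vertex 2.5 1.5 0.2
   vertex 0.1 0.6 1.7
  endloop
 endfacet
 facet normal -0.307 0.896 -0.320
  outer loop
   vertex 2.6 3.0 3.1
   vertex 4.0 2.8 1.2
   vertex 0.6 1.6 1.1
  endloop
 endfacet
 facet normal 0.777 0.326 0.538
  outer loop
   vertex 2.6 3.0 3.1
   vertex 3.4 0.1 3.7
   vertex 4.0 2.8 1.2
  endloop
 endfacet
 facet normal 0.769 0.326 0.550
  outer loop
   vertex 2.6 3.0 3.1
   vertex 2.1 3.0 3.8
   vertex 3.4 0.1 3.7
  endloop
 endfacet
 facet normal -0.349 0.903 -0.249
  outer loop
   vertex 0.7 2.1 2.5
   vertex 2.1 3.0 3.8
   vertex 2.6 3.0 3.1
  endloop
 endfacet
 facet normal -0.331 0.896 -0.296
  outer loop
   vertex 0.7 2.1 2.5
   vertex 2.6 3.0 3.1
   vertex 0.6 1.6 1.1
  endloop
 endfacet
 facet normal -0.910 0.407 -0.080
  outer loop
   vertex 0.7 2.1 2.5
   vertex 0.6 1.6 1.1
   vertex 0.1 0.6 1.7
  endloop
 endfacet
 facet normal -0.722 -0.078 0.688
  outer loop
   vertex 0.7 2.1 2.5
   vertex 0.1 0.6 1.7
   vertex 1.8 2.5 3.7
  endloop
 endfacet
 facet normal -0.748 0.334 0.574
  outer loop
   vertex 0.7 2.1 2.5
   vertex 1.8 2.5 3.7
   vertex 2.1 3.0 3.8
  endloop
 endfacet
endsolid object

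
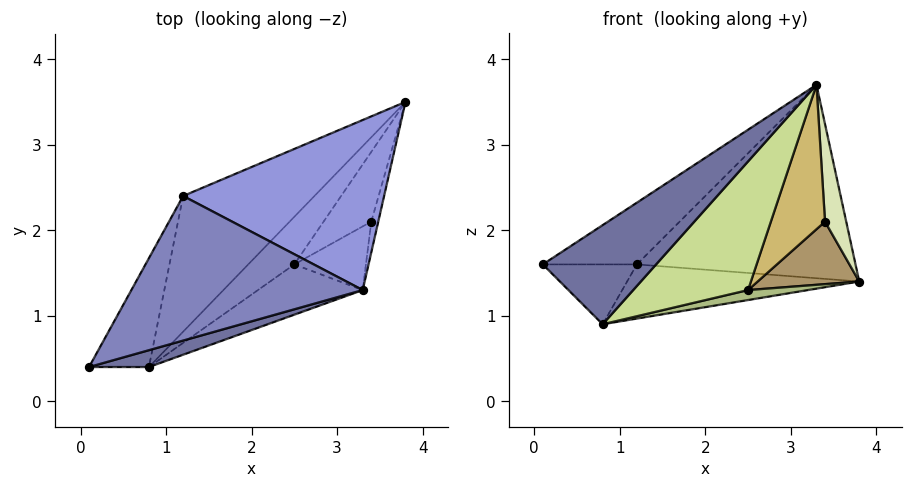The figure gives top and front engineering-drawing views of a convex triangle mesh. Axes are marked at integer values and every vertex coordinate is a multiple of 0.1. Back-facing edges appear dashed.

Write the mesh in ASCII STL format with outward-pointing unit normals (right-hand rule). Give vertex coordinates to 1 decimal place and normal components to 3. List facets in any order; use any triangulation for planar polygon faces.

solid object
 facet normal 0.165 -0.972 0.165
  outer loop
   vertex 0.8 0.4 0.9
   vertex 3.3 1.3 3.7
   vertex 0.1 0.4 1.6
  endloop
 endfacet
 facet normal -0.581 0.320 0.748
  outer loop
   vertex 1.2 2.4 1.6
   vertex 0.1 0.4 1.6
   vertex 3.3 1.3 3.7
  endloop
 endfacet
 facet normal -0.258 0.726 0.638
  outer loop
   vertex 1.2 2.4 1.6
   vertex 3.3 1.3 3.7
   vertex 3.8 3.5 1.4
  endloop
 endfacet
 facet normal -0.659 0.362 -0.659
  outer loop
   vertex 1.2 2.4 1.6
   vertex 0.8 0.4 0.9
   vertex 0.1 0.4 1.6
  endloop
 endfacet
 facet normal -0.223 0.361 -0.905
  outer loop
   vertex 1.2 2.4 1.6
   vertex 3.8 3.5 1.4
   vertex 0.8 0.4 0.9
  endloop
 endfacet
 facet normal 0.351 -0.192 -0.916
  outer loop
   vertex 2.5 1.6 1.3
   vertex 0.8 0.4 0.9
   vertex 3.8 3.5 1.4
  endloop
 endfacet
 facet normal 0.596 -0.748 -0.292
  outer loop
   vertex 2.5 1.6 1.3
   vertex 3.3 1.3 3.7
   vertex 0.8 0.4 0.9
  endloop
 endfacet
 facet normal 0.942 -0.320 -0.101
  outer loop
   vertex 3.4 2.1 2.1
   vertex 3.8 3.5 1.4
   vertex 3.3 1.3 3.7
  endloop
 endfacet
 facet normal 0.718 -0.464 -0.518
  outer loop
   vertex 3.4 2.1 2.1
   vertex 2.5 1.6 1.3
   vertex 3.8 3.5 1.4
  endloop
 endfacet
 facet normal 0.655 -0.691 -0.305
  outer loop
   vertex 3.4 2.1 2.1
   vertex 3.3 1.3 3.7
   vertex 2.5 1.6 1.3
  endloop
 endfacet
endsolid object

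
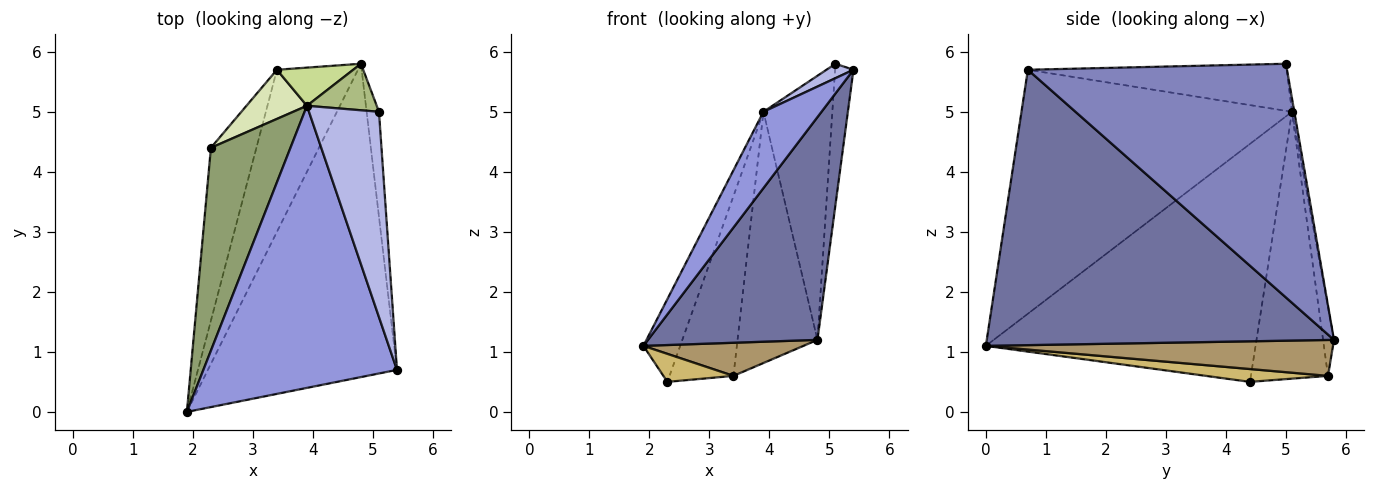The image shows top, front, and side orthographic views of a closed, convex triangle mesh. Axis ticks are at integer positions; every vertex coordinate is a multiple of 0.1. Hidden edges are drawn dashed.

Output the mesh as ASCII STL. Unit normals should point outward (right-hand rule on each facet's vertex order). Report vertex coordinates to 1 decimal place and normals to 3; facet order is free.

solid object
 facet normal 0.765 -0.373 -0.525
  outer loop
   vertex 4.8 5.8 1.2
   vertex 5.4 0.7 5.7
   vertex 1.9 0.0 1.1
  endloop
 endfacet
 facet normal 0.996 0.071 -0.053
  outer loop
   vertex 5.1 5.0 5.8
   vertex 5.4 0.7 5.7
   vertex 4.8 5.8 1.2
  endloop
 endfacet
 facet normal -0.772 -0.166 0.613
  outer loop
   vertex 3.9 5.1 5.0
   vertex 1.9 0.0 1.1
   vertex 5.4 0.7 5.7
  endloop
 endfacet
 facet normal -0.557 -0.058 0.828
  outer loop
   vertex 3.9 5.1 5.0
   vertex 5.4 0.7 5.7
   vertex 5.1 5.0 5.8
  endloop
 endfacet
 facet normal -0.941 0.128 0.314
  outer loop
   vertex 3.9 5.1 5.0
   vertex 2.3 4.4 0.5
   vertex 1.9 0.0 1.1
  endloop
 endfacet
 facet normal -0.034 0.984 0.173
  outer loop
   vertex 3.9 5.1 5.0
   vertex 5.1 5.0 5.8
   vertex 4.8 5.8 1.2
  endloop
 endfacet
 facet normal -0.134 0.980 0.149
  outer loop
   vertex 3.4 5.7 0.6
   vertex 3.9 5.1 5.0
   vertex 4.8 5.8 1.2
  endloop
 endfacet
 facet normal -0.759 0.629 0.172
  outer loop
   vertex 3.4 5.7 0.6
   vertex 2.3 4.4 0.5
   vertex 3.9 5.1 5.0
  endloop
 endfacet
 facet normal 0.398 -0.184 -0.899
  outer loop
   vertex 3.4 5.7 0.6
   vertex 4.8 5.8 1.2
   vertex 1.9 0.0 1.1
  endloop
 endfacet
 facet normal 0.269 -0.154 -0.951
  outer loop
   vertex 3.4 5.7 0.6
   vertex 1.9 0.0 1.1
   vertex 2.3 4.4 0.5
  endloop
 endfacet
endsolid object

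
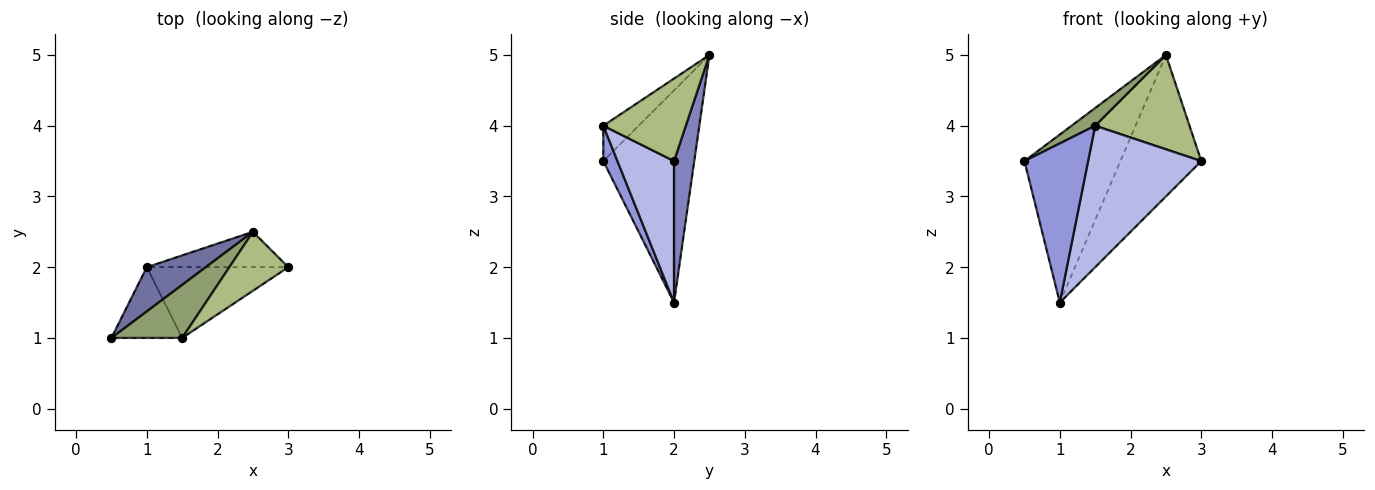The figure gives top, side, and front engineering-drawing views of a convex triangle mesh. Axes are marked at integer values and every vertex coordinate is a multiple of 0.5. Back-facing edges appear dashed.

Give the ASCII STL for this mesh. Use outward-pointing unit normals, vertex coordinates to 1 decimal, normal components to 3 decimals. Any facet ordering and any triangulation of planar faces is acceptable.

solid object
 facet normal -0.676 0.713 0.188
  outer loop
   vertex 2.5 2.5 5.0
   vertex 1.0 2.0 1.5
   vertex 0.5 1.0 3.5
  endloop
 endfacet
 facet normal 0.236 0.943 -0.236
  outer loop
   vertex 2.5 2.5 5.0
   vertex 3.0 2.0 3.5
   vertex 1.0 2.0 1.5
  endloop
 endfacet
 facet normal 0.199 -0.896 -0.398
  outer loop
   vertex 1.5 1.0 4.0
   vertex 0.5 1.0 3.5
   vertex 1.0 2.0 1.5
  endloop
 endfacet
 facet normal 0.408 -0.816 -0.408
  outer loop
   vertex 1.5 1.0 4.0
   vertex 1.0 2.0 1.5
   vertex 3.0 2.0 3.5
  endloop
 endfacet
 facet normal -0.429 -0.286 0.857
  outer loop
   vertex 1.5 1.0 4.0
   vertex 2.5 2.5 5.0
   vertex 0.5 1.0 3.5
  endloop
 endfacet
 facet normal 0.596 -0.681 0.426
  outer loop
   vertex 1.5 1.0 4.0
   vertex 3.0 2.0 3.5
   vertex 2.5 2.5 5.0
  endloop
 endfacet
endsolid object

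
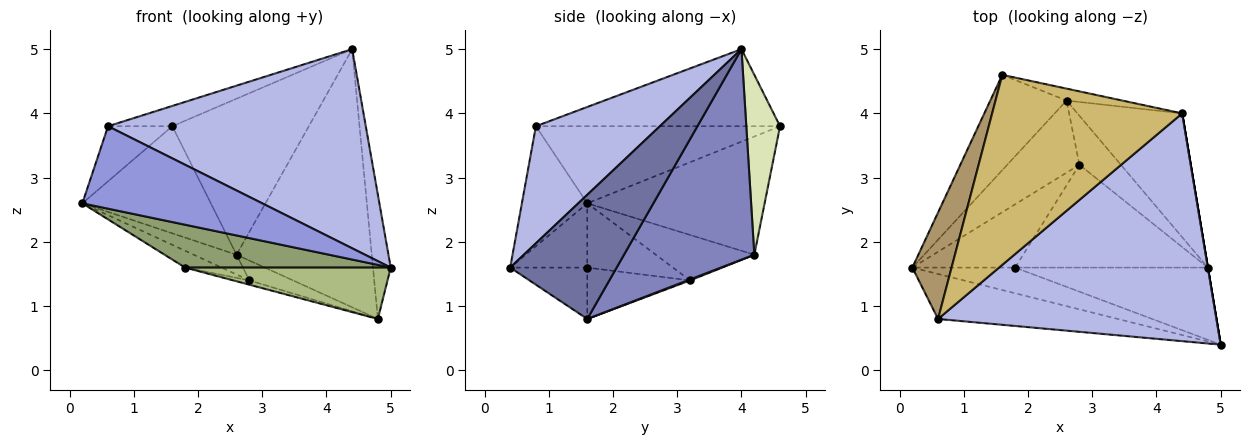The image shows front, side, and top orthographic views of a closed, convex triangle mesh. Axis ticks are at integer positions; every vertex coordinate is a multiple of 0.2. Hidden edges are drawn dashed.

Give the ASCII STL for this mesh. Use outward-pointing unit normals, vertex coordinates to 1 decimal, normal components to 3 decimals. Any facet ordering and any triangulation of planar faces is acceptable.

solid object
 facet normal 0.986 0.164 0.000
  outer loop
   vertex 4.8 1.6 0.8
   vertex 4.4 4.0 5.0
   vertex 5.0 0.4 1.6
  endloop
 endfacet
 facet normal 0.656 0.681 -0.326
  outer loop
   vertex 2.6 4.2 1.8
   vertex 4.4 4.0 5.0
   vertex 4.8 1.6 0.8
  endloop
 endfacet
 facet normal -0.304 -0.836 -0.456
  outer loop
   vertex 0.6 0.8 3.8
   vertex 0.2 1.6 2.6
   vertex 5.0 0.4 1.6
  endloop
 endfacet
 facet normal 0.302 -0.628 0.718
  outer loop
   vertex 0.6 0.8 3.8
   vertex 5.0 0.4 1.6
   vertex 4.4 4.0 5.0
  endloop
 endfacet
 facet normal -0.306 -0.816 -0.490
  outer loop
   vertex 1.8 1.6 1.6
   vertex 5.0 0.4 1.6
   vertex 0.2 1.6 2.6
  endloop
 endfacet
 facet normal -0.212 -0.566 -0.796
  outer loop
   vertex 1.8 1.6 1.6
   vertex 4.8 1.6 0.8
   vertex 5.0 0.4 1.6
  endloop
 endfacet
 facet normal -0.718 0.520 -0.463
  outer loop
   vertex 1.6 4.6 3.8
   vertex 2.6 4.2 1.8
   vertex 0.2 1.6 2.6
  endloop
 endfacet
 facet normal 0.239 0.968 -0.074
  outer loop
   vertex 1.6 4.6 3.8
   vertex 4.4 4.0 5.0
   vertex 2.6 4.2 1.8
  endloop
 endfacet
 facet normal -0.868 0.228 0.441
  outer loop
   vertex 1.6 4.6 3.8
   vertex 0.2 1.6 2.6
   vertex 0.6 0.8 3.8
  endloop
 endfacet
 facet normal -0.374 0.098 0.922
  outer loop
   vertex 1.6 4.6 3.8
   vertex 0.6 0.8 3.8
   vertex 4.4 4.0 5.0
  endloop
 endfacet
 facet normal 0.022 0.375 -0.927
  outer loop
   vertex 2.8 3.2 1.4
   vertex 2.6 4.2 1.8
   vertex 4.8 1.6 0.8
  endloop
 endfacet
 facet normal -0.257 0.040 -0.965
  outer loop
   vertex 2.8 3.2 1.4
   vertex 4.8 1.6 0.8
   vertex 1.8 1.6 1.6
  endloop
 endfacet
 facet normal -0.519 0.226 -0.824
  outer loop
   vertex 2.8 3.2 1.4
   vertex 0.2 1.6 2.6
   vertex 2.6 4.2 1.8
  endloop
 endfacet
 facet normal -0.517 0.220 -0.827
  outer loop
   vertex 2.8 3.2 1.4
   vertex 1.8 1.6 1.6
   vertex 0.2 1.6 2.6
  endloop
 endfacet
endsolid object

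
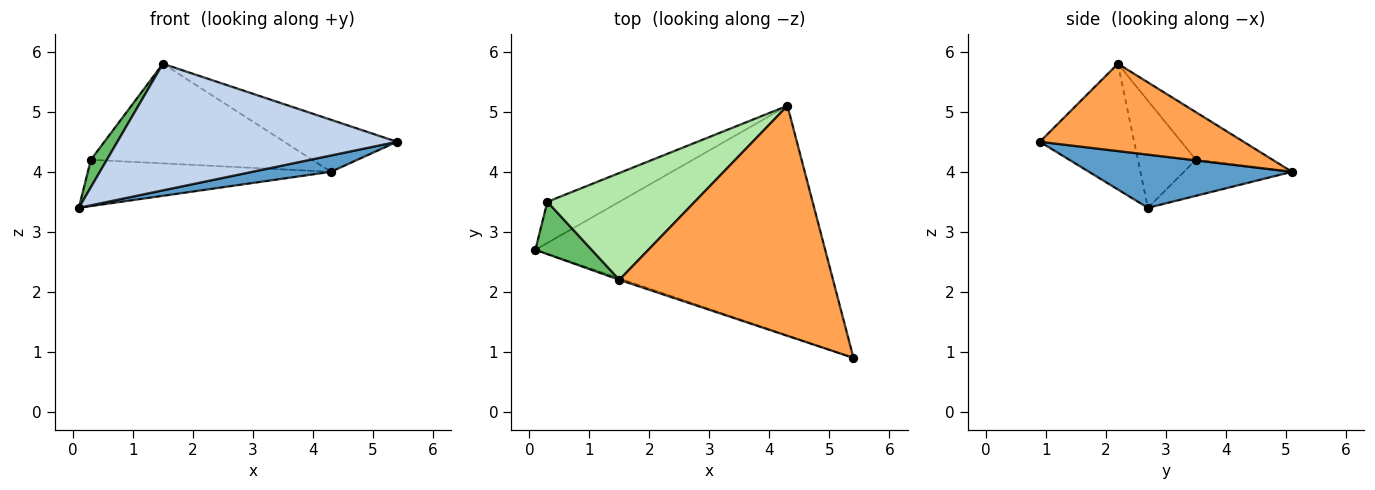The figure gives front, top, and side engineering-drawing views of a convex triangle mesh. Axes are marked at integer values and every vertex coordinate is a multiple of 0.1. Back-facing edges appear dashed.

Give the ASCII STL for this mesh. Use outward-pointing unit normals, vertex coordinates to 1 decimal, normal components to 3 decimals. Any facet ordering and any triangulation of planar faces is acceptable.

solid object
 facet normal 0.180 -0.070 -0.981
  outer loop
   vertex 4.3 5.1 4.0
   vertex 5.4 0.9 4.5
   vertex 0.1 2.7 3.4
  endloop
 endfacet
 facet normal -0.320 -0.948 -0.011
  outer loop
   vertex 1.5 2.2 5.8
   vertex 0.1 2.7 3.4
   vertex 5.4 0.9 4.5
  endloop
 endfacet
 facet normal 0.370 0.205 0.906
  outer loop
   vertex 1.5 2.2 5.8
   vertex 5.4 0.9 4.5
   vertex 4.3 5.1 4.0
  endloop
 endfacet
 facet normal -0.315 0.709 -0.630
  outer loop
   vertex 0.3 3.5 4.2
   vertex 4.3 5.1 4.0
   vertex 0.1 2.7 3.4
  endloop
 endfacet
 facet normal -0.860 -0.237 0.452
  outer loop
   vertex 0.3 3.5 4.2
   vertex 0.1 2.7 3.4
   vertex 1.5 2.2 5.8
  endloop
 endfacet
 facet normal -0.230 0.664 0.712
  outer loop
   vertex 0.3 3.5 4.2
   vertex 1.5 2.2 5.8
   vertex 4.3 5.1 4.0
  endloop
 endfacet
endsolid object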